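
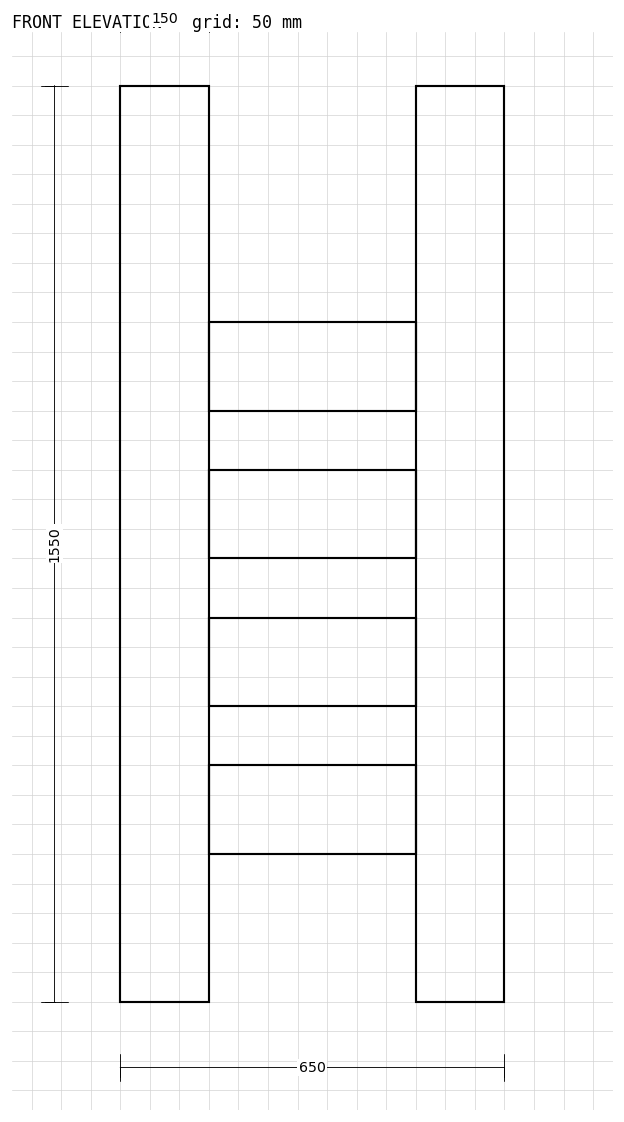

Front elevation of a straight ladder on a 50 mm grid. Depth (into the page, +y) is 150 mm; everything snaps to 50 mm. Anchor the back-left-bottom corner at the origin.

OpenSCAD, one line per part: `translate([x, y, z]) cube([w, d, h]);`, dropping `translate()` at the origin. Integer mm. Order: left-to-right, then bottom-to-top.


cube([150, 150, 1550]);
translate([150, 0, 250]) cube([350, 150, 150]);
translate([150, 0, 500]) cube([350, 150, 150]);
translate([150, 0, 750]) cube([350, 150, 150]);
translate([150, 0, 1000]) cube([350, 150, 150]);
translate([500, 0, 0]) cube([150, 150, 1550]);


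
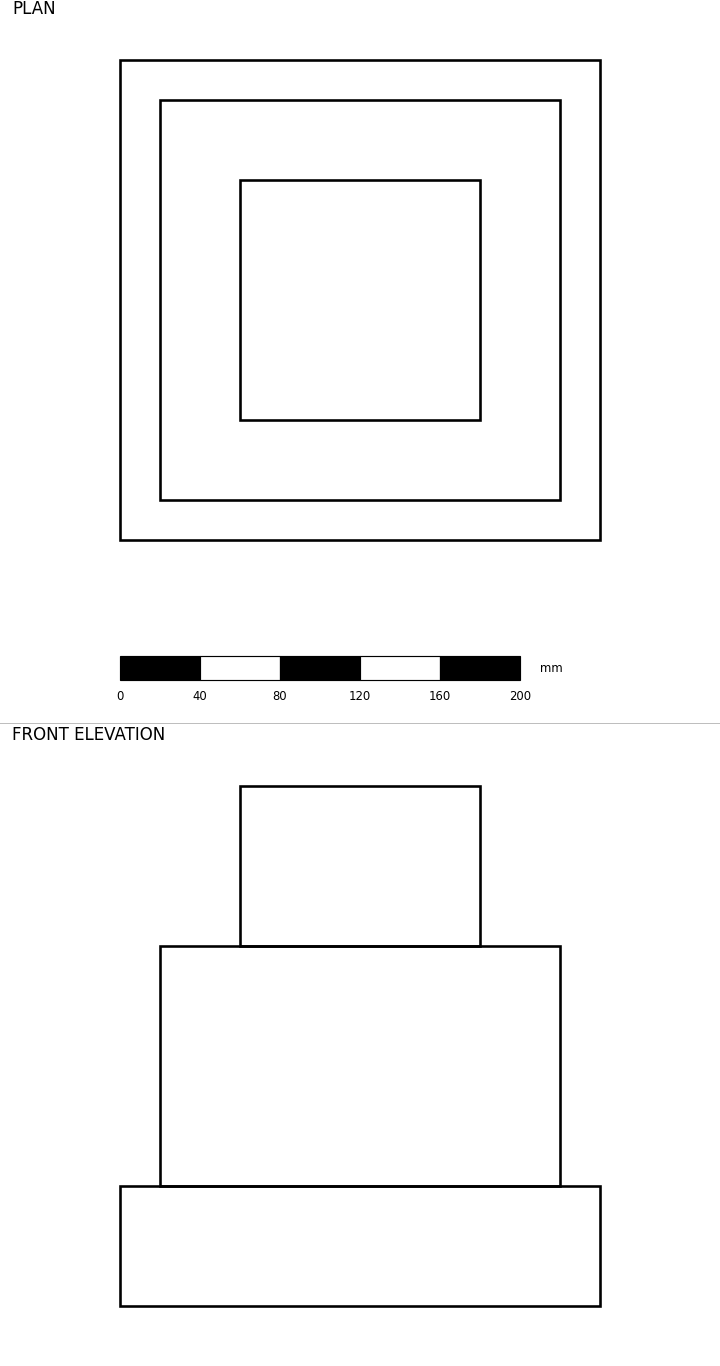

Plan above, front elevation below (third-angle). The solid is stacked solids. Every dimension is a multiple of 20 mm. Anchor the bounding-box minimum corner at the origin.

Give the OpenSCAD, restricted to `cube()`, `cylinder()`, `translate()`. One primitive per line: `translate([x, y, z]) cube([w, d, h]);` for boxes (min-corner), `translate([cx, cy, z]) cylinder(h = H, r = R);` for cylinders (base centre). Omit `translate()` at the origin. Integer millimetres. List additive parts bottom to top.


cube([240, 240, 60]);
translate([20, 20, 60]) cube([200, 200, 120]);
translate([60, 60, 180]) cube([120, 120, 80]);


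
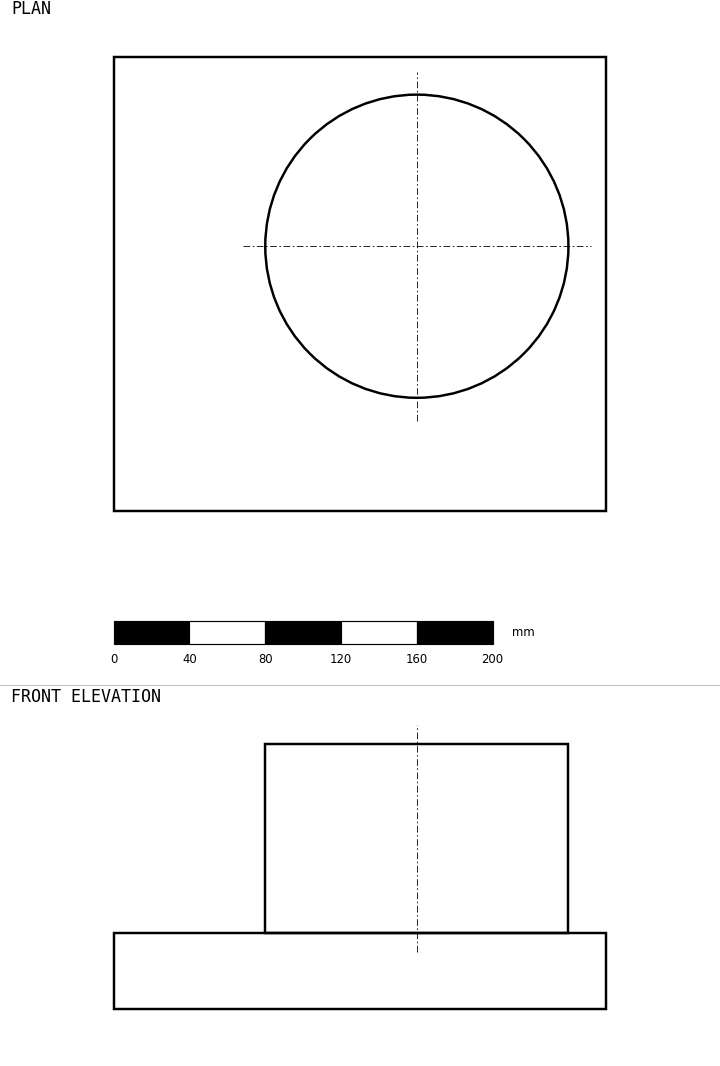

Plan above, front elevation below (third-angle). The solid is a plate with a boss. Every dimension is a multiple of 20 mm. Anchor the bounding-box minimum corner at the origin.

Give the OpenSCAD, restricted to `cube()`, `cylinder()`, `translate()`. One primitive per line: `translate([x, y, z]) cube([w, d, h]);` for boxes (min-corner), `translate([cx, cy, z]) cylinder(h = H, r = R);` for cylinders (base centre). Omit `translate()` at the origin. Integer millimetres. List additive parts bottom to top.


cube([260, 240, 40]);
translate([160, 140, 40]) cylinder(h = 100, r = 80);


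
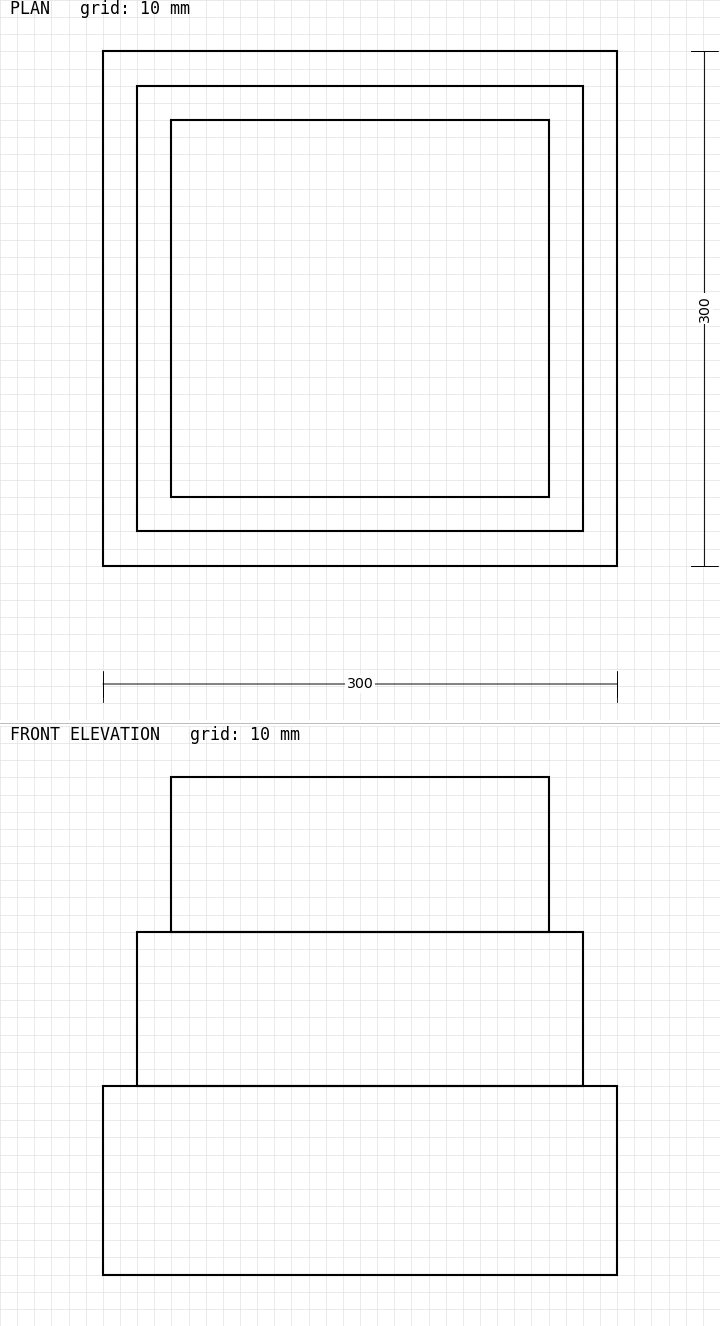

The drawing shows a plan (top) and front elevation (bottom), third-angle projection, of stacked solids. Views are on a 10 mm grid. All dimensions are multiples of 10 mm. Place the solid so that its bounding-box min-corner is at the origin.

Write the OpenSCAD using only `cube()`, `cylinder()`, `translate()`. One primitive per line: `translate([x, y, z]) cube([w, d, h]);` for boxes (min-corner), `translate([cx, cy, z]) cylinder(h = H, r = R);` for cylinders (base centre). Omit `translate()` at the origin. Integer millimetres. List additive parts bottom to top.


cube([300, 300, 110]);
translate([20, 20, 110]) cube([260, 260, 90]);
translate([40, 40, 200]) cube([220, 220, 90]);


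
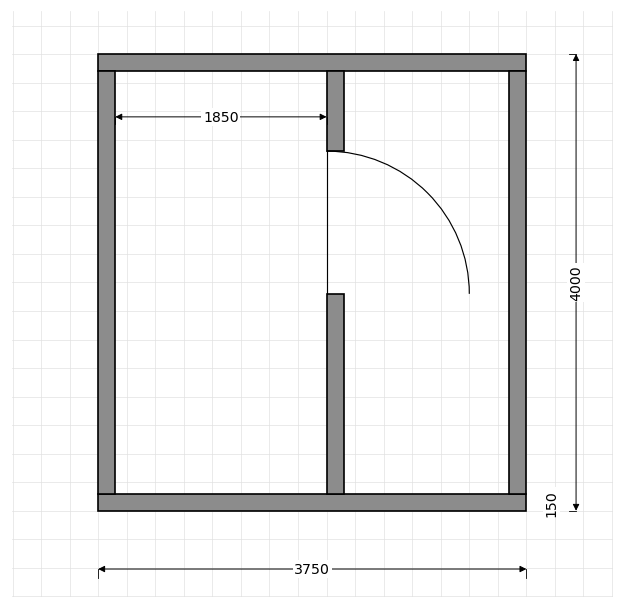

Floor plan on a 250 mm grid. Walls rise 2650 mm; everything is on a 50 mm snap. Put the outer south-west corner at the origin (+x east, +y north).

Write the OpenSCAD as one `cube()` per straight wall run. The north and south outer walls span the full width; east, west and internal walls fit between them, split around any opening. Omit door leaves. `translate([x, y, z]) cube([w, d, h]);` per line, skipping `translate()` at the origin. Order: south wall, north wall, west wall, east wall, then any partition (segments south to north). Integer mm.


cube([3750, 150, 2650]);
translate([0, 3850, 0]) cube([3750, 150, 2650]);
translate([0, 150, 0]) cube([150, 3700, 2650]);
translate([3600, 150, 0]) cube([150, 3700, 2650]);
translate([2000, 150, 0]) cube([150, 1750, 2650]);
translate([2000, 3150, 0]) cube([150, 700, 2650]);


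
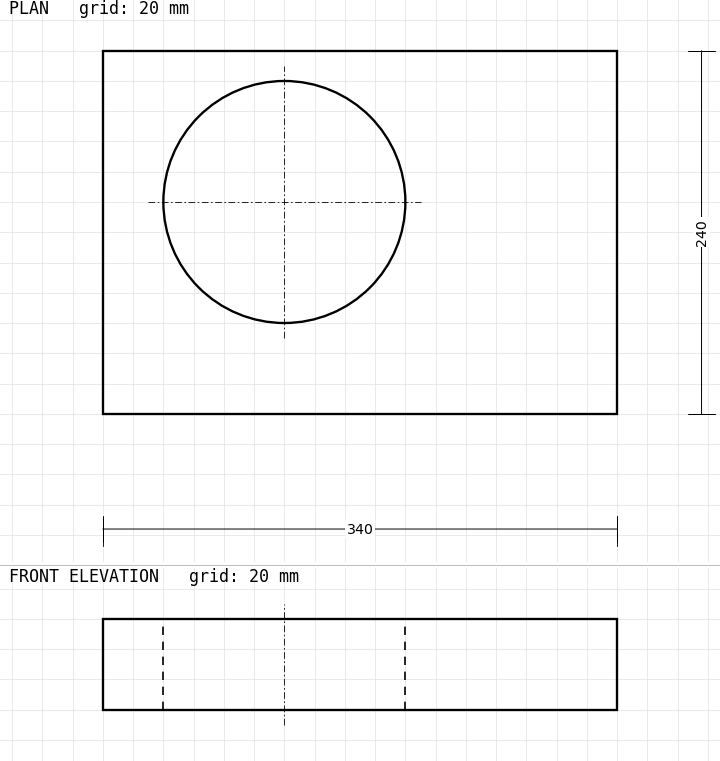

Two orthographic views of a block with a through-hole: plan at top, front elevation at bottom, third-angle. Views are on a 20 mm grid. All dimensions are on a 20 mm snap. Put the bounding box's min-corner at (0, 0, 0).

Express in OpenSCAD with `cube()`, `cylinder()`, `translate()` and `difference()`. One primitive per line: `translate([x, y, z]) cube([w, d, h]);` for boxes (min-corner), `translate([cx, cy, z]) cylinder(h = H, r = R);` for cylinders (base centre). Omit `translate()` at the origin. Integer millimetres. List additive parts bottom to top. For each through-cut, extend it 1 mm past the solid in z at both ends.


difference() {
  cube([340, 240, 60]);
  translate([120, 140, -1]) cylinder(h = 62, r = 80);
}


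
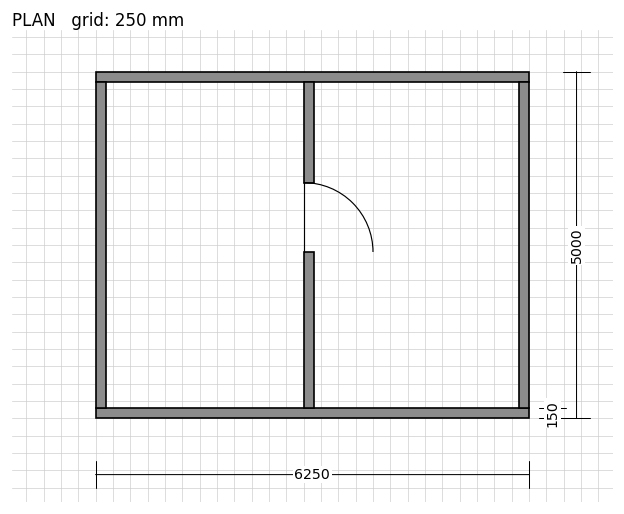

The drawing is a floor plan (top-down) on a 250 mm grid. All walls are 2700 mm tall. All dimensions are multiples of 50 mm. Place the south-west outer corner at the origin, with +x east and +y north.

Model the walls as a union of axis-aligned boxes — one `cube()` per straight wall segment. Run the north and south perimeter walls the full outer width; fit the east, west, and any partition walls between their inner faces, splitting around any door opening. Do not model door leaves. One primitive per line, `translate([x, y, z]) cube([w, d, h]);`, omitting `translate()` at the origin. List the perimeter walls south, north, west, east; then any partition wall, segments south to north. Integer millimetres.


cube([6250, 150, 2700]);
translate([0, 4850, 0]) cube([6250, 150, 2700]);
translate([0, 150, 0]) cube([150, 4700, 2700]);
translate([6100, 150, 0]) cube([150, 4700, 2700]);
translate([3000, 150, 0]) cube([150, 2250, 2700]);
translate([3000, 3400, 0]) cube([150, 1450, 2700]);


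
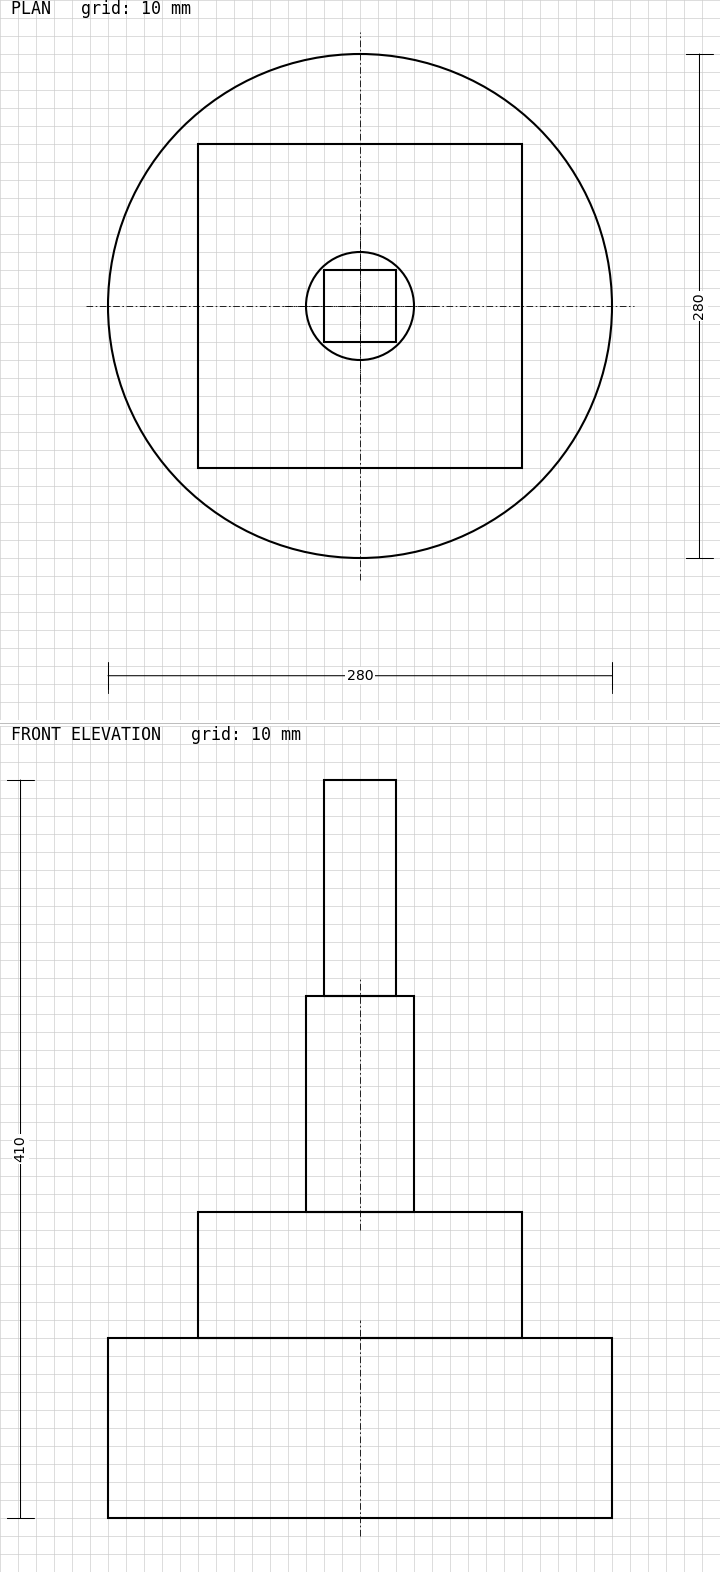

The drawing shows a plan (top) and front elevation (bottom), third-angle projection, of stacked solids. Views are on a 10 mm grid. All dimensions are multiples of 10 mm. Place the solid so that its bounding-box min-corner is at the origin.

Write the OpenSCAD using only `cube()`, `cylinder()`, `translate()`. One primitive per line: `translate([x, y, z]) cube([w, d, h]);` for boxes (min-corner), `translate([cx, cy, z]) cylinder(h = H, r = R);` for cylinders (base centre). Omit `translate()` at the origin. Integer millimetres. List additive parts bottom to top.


translate([140, 140, 0]) cylinder(h = 100, r = 140);
translate([50, 50, 100]) cube([180, 180, 70]);
translate([140, 140, 170]) cylinder(h = 120, r = 30);
translate([120, 120, 290]) cube([40, 40, 120]);


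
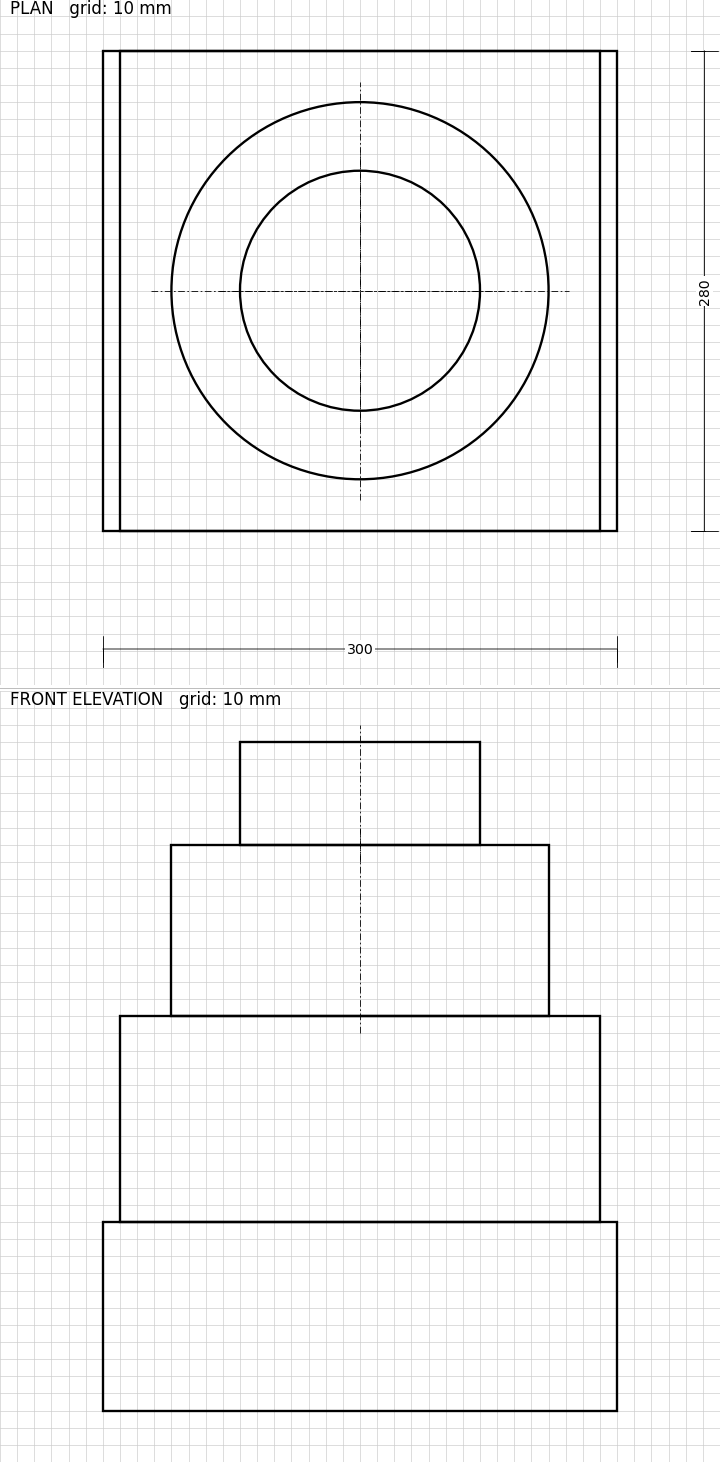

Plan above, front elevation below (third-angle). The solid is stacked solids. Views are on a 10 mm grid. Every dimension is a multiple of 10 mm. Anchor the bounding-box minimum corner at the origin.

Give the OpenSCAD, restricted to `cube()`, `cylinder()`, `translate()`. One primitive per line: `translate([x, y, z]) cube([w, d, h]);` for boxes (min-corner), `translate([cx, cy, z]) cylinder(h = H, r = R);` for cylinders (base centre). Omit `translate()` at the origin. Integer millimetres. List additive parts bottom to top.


cube([300, 280, 110]);
translate([10, 0, 110]) cube([280, 280, 120]);
translate([150, 140, 230]) cylinder(h = 100, r = 110);
translate([150, 140, 330]) cylinder(h = 60, r = 70);


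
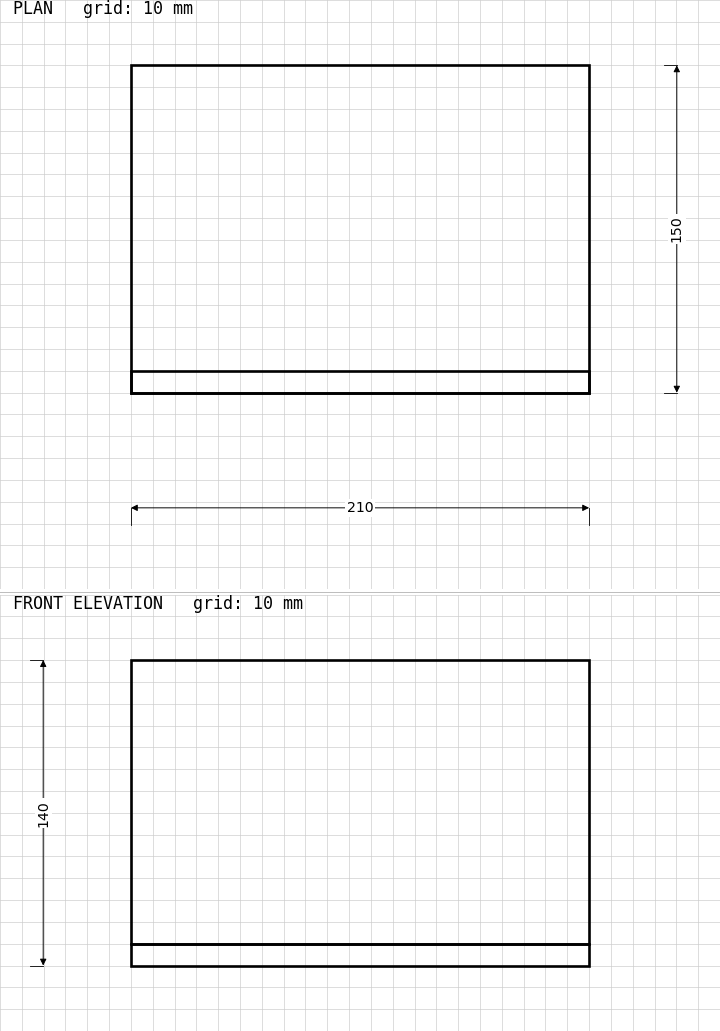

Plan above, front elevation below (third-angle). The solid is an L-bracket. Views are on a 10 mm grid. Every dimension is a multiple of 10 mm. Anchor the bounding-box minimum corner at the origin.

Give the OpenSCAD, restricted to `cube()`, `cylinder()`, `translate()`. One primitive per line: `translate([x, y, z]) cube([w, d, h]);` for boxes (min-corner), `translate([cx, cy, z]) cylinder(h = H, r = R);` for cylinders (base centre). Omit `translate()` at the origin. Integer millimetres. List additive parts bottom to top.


cube([210, 150, 10]);
translate([0, 0, 10]) cube([210, 10, 130]);


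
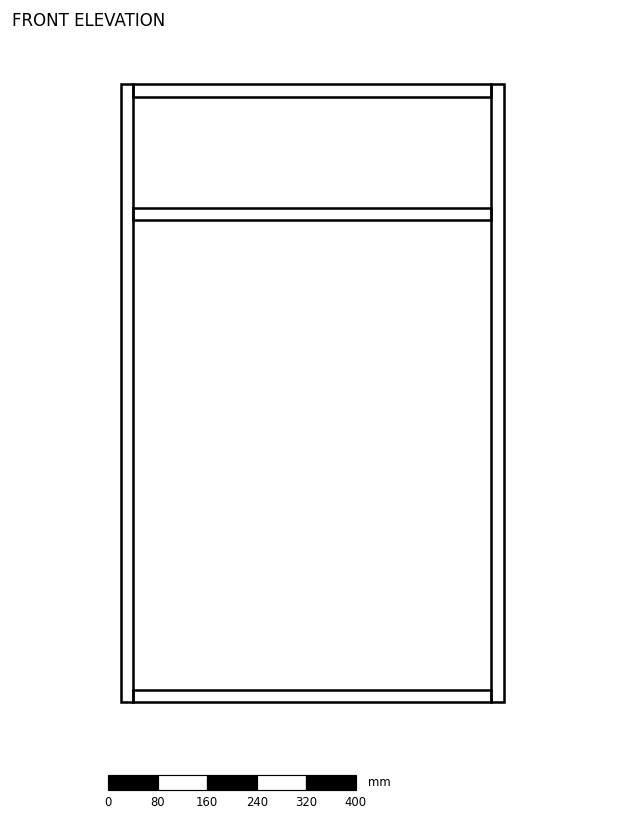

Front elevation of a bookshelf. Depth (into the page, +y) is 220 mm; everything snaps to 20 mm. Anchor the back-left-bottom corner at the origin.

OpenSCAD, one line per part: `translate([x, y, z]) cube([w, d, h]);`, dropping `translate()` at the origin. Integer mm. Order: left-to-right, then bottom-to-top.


cube([20, 220, 1000]);
translate([20, 0, 0]) cube([580, 220, 20]);
translate([20, 0, 780]) cube([580, 220, 20]);
translate([20, 0, 980]) cube([580, 220, 20]);
translate([600, 0, 0]) cube([20, 220, 1000]);


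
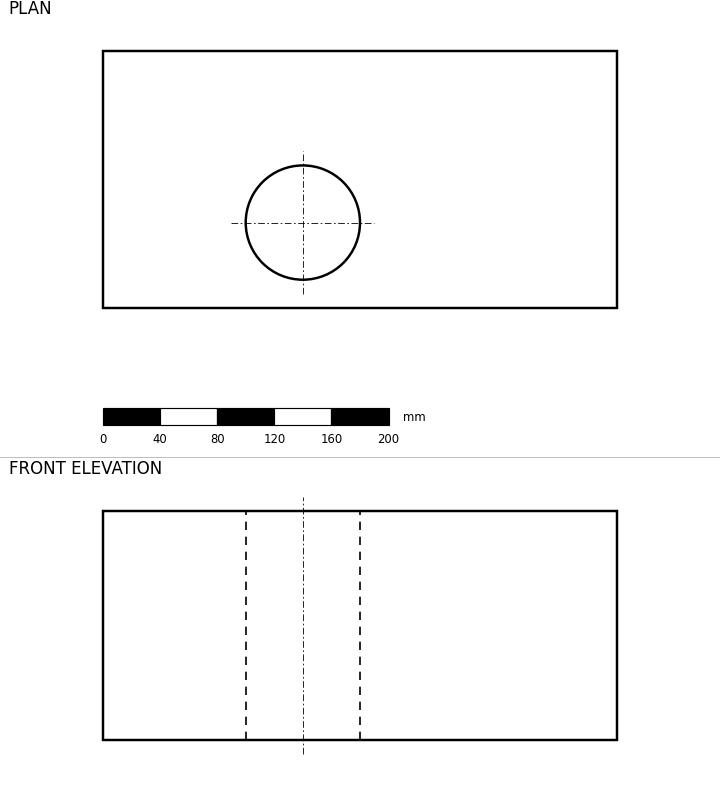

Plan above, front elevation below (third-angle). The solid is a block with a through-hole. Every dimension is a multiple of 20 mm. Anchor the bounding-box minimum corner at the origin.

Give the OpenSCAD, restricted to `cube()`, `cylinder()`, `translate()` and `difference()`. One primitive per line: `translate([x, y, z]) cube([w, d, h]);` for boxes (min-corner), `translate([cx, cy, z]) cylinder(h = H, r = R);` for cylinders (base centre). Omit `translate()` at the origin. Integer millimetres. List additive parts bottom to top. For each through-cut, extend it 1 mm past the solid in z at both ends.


difference() {
  cube([360, 180, 160]);
  translate([140, 60, -1]) cylinder(h = 162, r = 40);
}


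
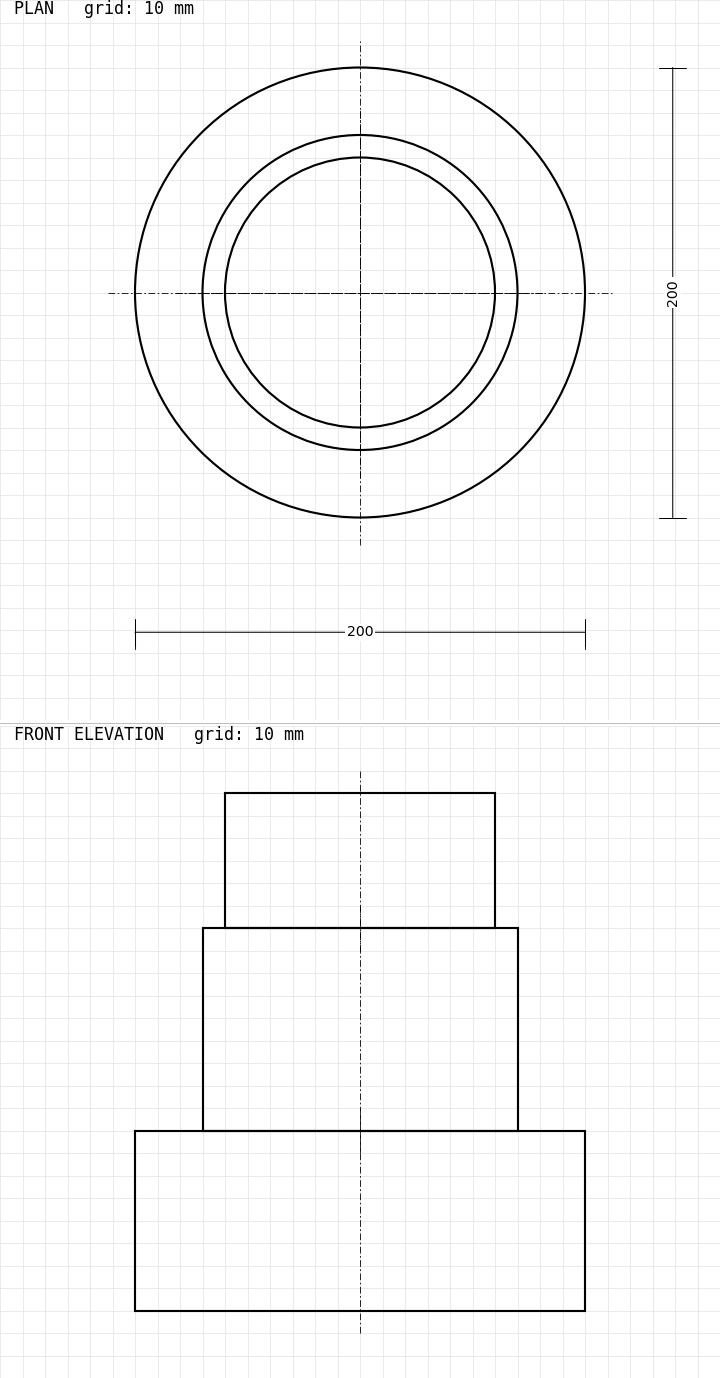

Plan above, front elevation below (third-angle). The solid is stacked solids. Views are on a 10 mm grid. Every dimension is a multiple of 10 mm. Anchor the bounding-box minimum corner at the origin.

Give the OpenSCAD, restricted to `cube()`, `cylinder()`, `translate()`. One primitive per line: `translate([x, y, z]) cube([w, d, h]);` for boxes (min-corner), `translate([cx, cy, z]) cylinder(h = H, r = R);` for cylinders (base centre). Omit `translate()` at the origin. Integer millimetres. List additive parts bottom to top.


translate([100, 100, 0]) cylinder(h = 80, r = 100);
translate([100, 100, 80]) cylinder(h = 90, r = 70);
translate([100, 100, 170]) cylinder(h = 60, r = 60);


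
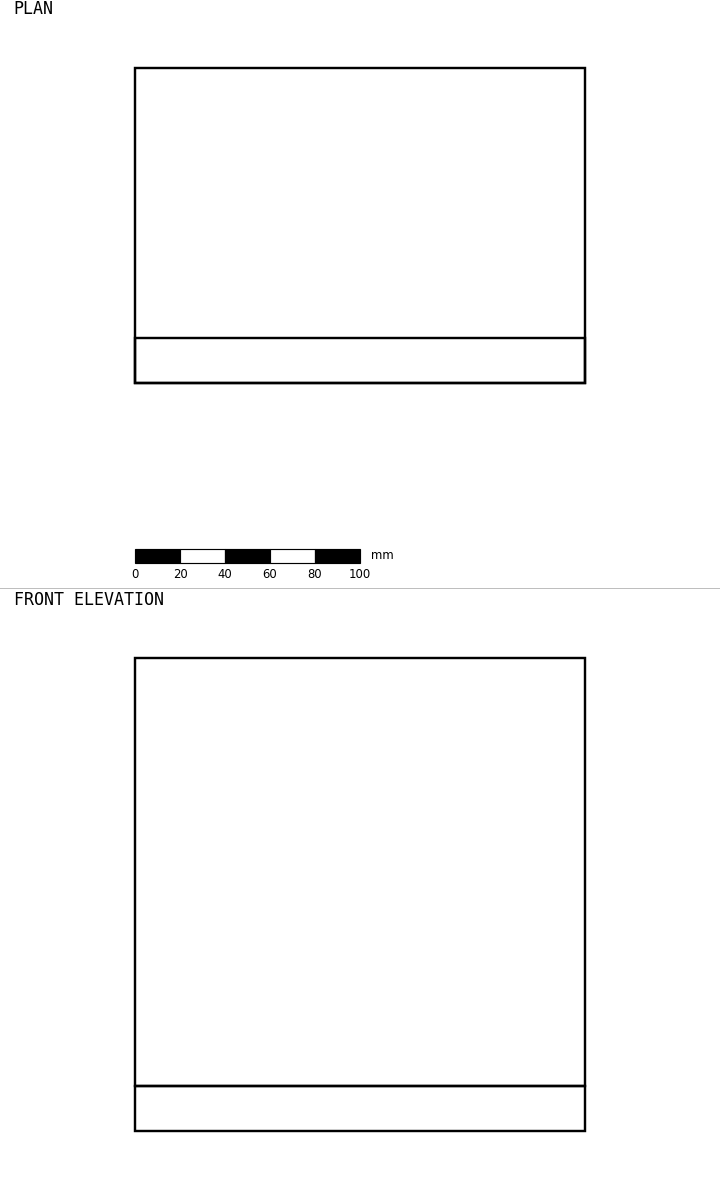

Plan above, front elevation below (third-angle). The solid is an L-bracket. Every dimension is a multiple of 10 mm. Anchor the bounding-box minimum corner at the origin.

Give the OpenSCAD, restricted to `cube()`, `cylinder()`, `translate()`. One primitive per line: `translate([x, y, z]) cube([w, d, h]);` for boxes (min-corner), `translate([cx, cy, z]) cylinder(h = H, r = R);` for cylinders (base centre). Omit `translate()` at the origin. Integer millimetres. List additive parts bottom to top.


cube([200, 140, 20]);
translate([0, 0, 20]) cube([200, 20, 190]);


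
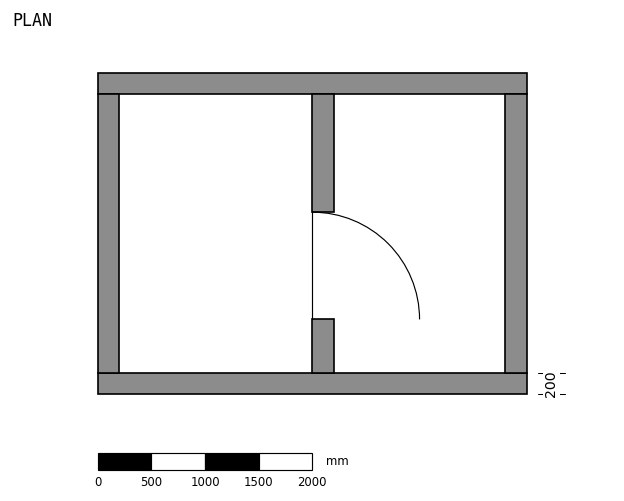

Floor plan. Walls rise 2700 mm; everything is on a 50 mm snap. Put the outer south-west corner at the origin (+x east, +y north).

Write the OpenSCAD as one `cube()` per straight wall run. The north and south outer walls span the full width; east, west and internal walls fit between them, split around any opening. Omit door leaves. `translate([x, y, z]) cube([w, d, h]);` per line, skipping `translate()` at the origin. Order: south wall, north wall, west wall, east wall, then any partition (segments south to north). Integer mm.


cube([4000, 200, 2700]);
translate([0, 2800, 0]) cube([4000, 200, 2700]);
translate([0, 200, 0]) cube([200, 2600, 2700]);
translate([3800, 200, 0]) cube([200, 2600, 2700]);
translate([2000, 200, 0]) cube([200, 500, 2700]);
translate([2000, 1700, 0]) cube([200, 1100, 2700]);


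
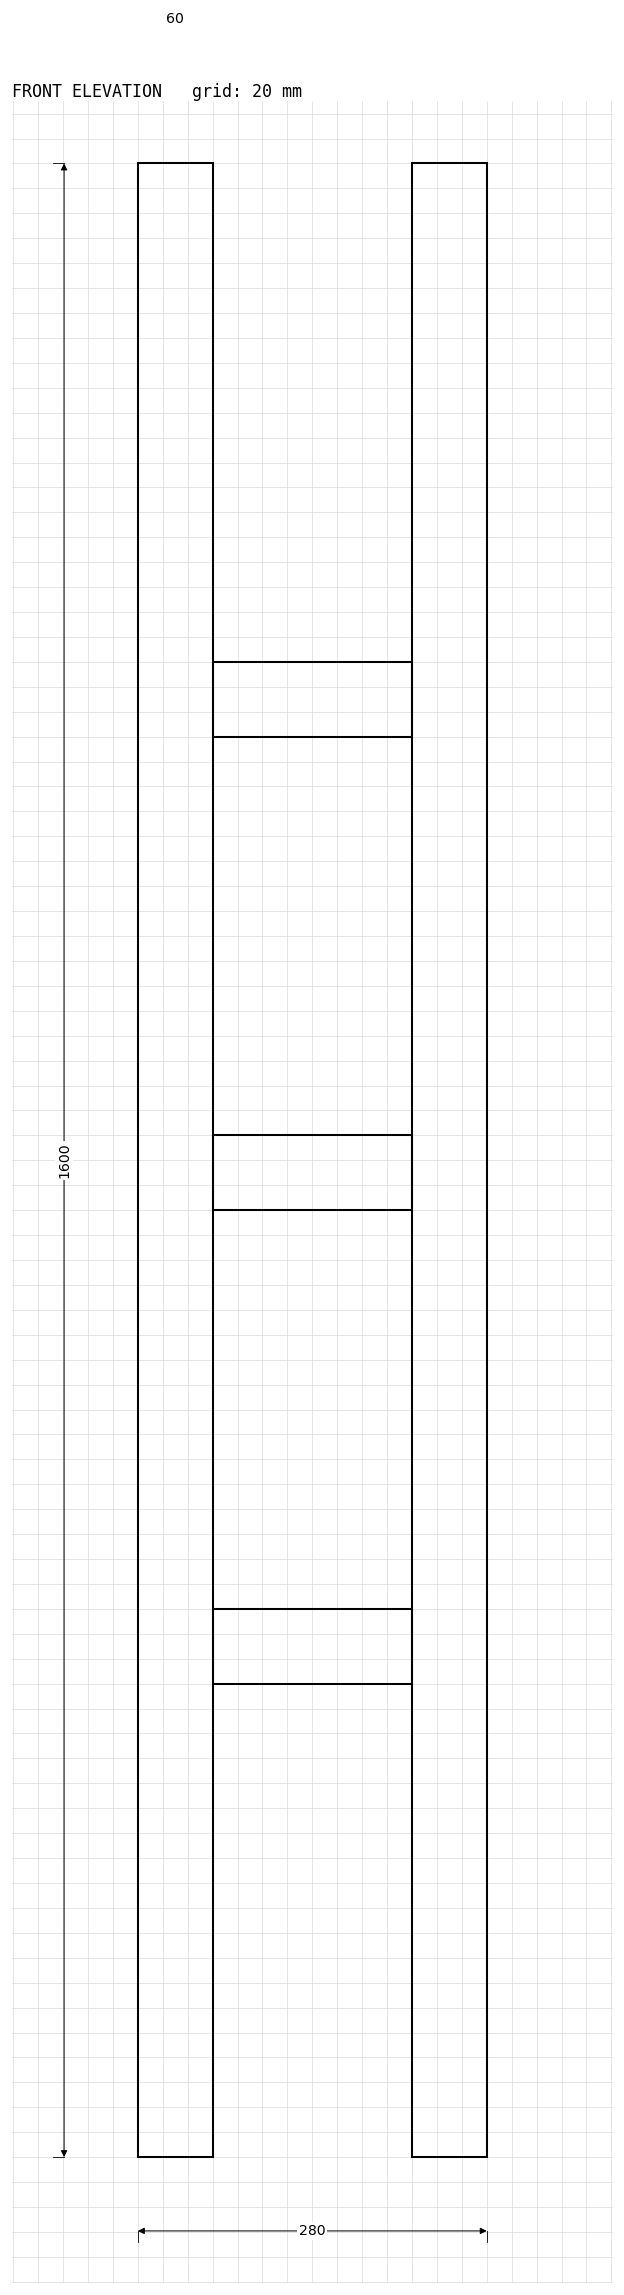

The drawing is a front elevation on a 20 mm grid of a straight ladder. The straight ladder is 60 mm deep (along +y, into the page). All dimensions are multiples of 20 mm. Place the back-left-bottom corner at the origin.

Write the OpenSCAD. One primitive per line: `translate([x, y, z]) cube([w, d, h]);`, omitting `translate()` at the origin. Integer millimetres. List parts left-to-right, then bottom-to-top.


cube([60, 60, 1600]);
translate([60, 0, 380]) cube([160, 60, 60]);
translate([60, 0, 760]) cube([160, 60, 60]);
translate([60, 0, 1140]) cube([160, 60, 60]);
translate([220, 0, 0]) cube([60, 60, 1600]);


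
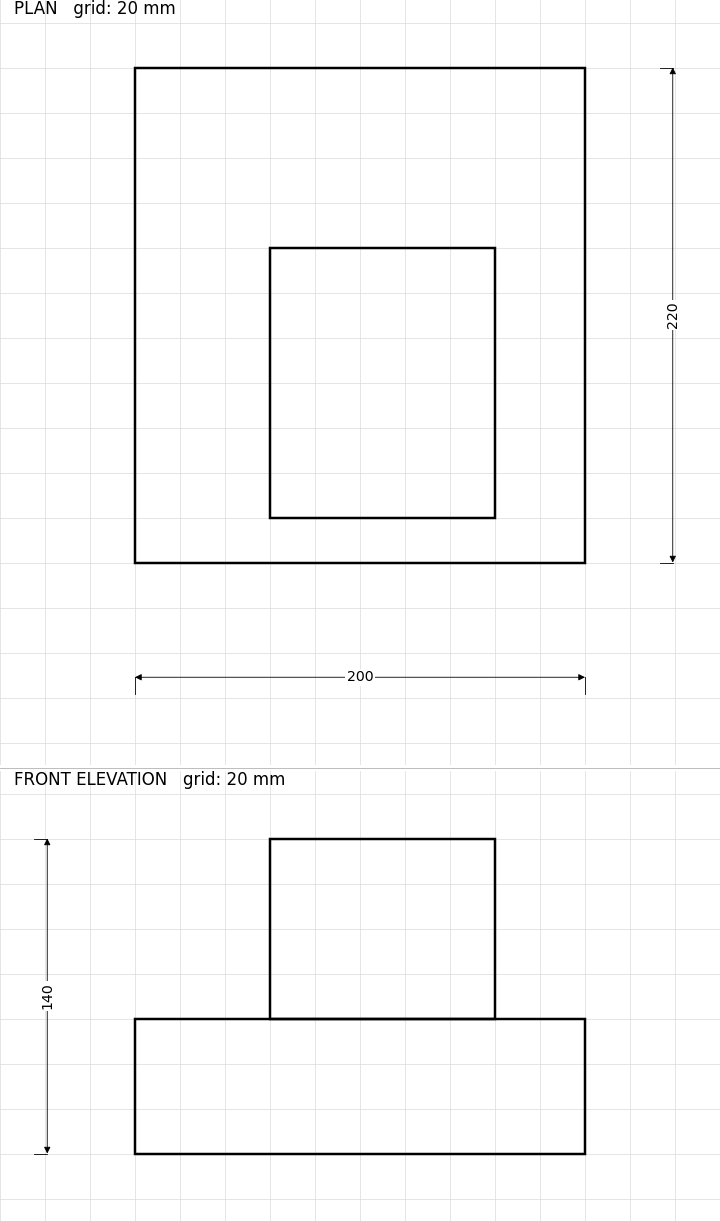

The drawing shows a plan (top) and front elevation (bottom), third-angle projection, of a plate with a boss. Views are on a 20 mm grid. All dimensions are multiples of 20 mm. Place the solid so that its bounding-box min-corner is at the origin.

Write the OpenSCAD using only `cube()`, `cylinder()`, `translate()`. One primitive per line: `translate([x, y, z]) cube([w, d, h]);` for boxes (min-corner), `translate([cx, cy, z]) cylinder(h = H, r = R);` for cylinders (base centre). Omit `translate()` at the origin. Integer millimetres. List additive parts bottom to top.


cube([200, 220, 60]);
translate([60, 20, 60]) cube([100, 120, 80]);


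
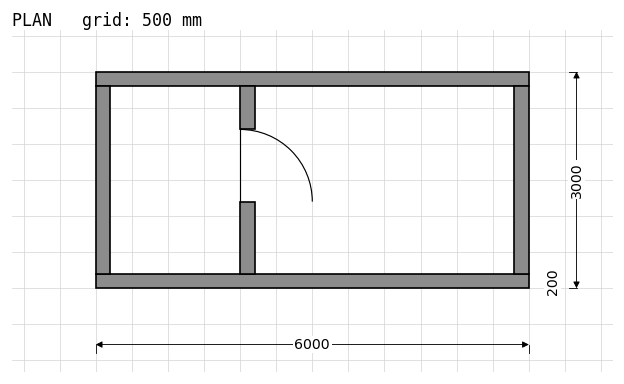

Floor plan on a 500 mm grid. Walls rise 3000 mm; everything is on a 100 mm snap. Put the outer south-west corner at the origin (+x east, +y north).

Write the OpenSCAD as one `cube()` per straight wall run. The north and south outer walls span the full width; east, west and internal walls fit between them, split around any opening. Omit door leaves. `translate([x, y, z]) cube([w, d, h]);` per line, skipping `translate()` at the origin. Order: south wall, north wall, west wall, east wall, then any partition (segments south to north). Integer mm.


cube([6000, 200, 3000]);
translate([0, 2800, 0]) cube([6000, 200, 3000]);
translate([0, 200, 0]) cube([200, 2600, 3000]);
translate([5800, 200, 0]) cube([200, 2600, 3000]);
translate([2000, 200, 0]) cube([200, 1000, 3000]);
translate([2000, 2200, 0]) cube([200, 600, 3000]);


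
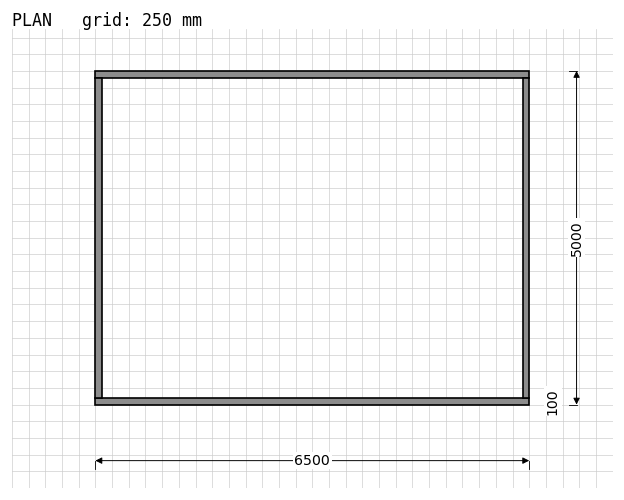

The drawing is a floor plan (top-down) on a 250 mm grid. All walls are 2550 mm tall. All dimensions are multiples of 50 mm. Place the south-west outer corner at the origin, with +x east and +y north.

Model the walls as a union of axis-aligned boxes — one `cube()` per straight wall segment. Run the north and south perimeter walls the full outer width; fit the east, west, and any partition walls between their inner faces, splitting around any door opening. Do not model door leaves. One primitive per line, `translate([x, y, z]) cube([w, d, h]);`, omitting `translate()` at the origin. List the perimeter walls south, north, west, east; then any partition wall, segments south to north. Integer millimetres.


cube([6500, 100, 2550]);
translate([0, 4900, 0]) cube([6500, 100, 2550]);
translate([0, 100, 0]) cube([100, 4800, 2550]);
translate([6400, 100, 0]) cube([100, 4800, 2550]);


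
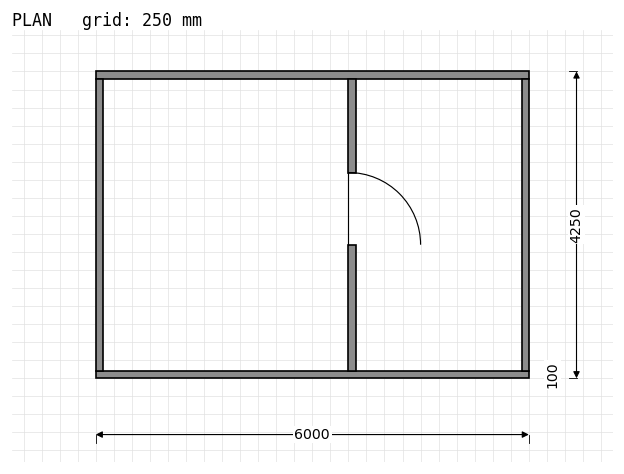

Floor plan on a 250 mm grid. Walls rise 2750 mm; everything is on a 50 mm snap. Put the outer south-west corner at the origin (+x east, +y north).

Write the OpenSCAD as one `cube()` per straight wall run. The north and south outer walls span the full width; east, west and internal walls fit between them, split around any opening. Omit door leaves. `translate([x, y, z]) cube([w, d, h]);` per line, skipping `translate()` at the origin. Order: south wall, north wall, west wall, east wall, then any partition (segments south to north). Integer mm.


cube([6000, 100, 2750]);
translate([0, 4150, 0]) cube([6000, 100, 2750]);
translate([0, 100, 0]) cube([100, 4050, 2750]);
translate([5900, 100, 0]) cube([100, 4050, 2750]);
translate([3500, 100, 0]) cube([100, 1750, 2750]);
translate([3500, 2850, 0]) cube([100, 1300, 2750]);


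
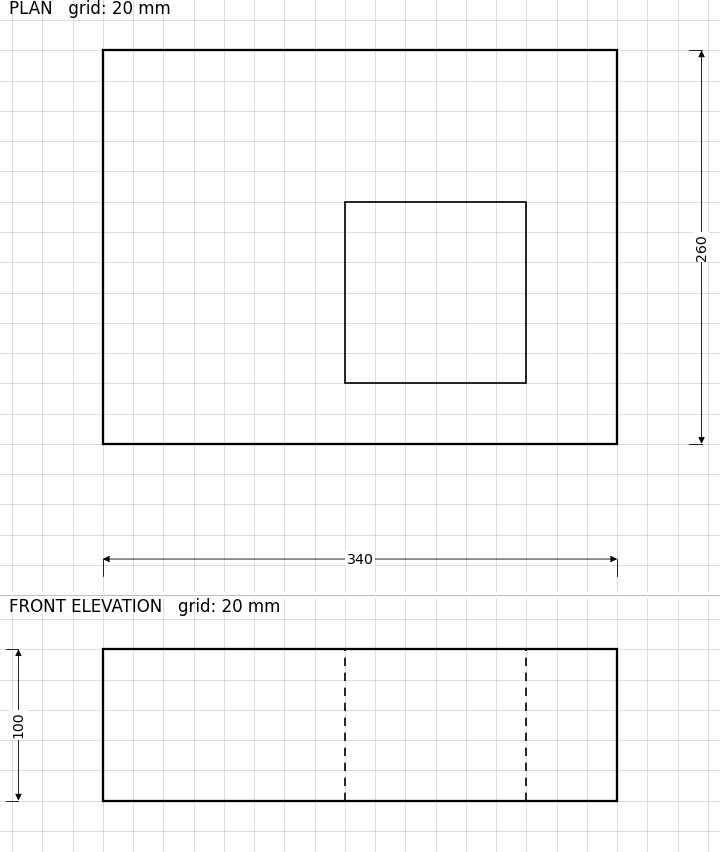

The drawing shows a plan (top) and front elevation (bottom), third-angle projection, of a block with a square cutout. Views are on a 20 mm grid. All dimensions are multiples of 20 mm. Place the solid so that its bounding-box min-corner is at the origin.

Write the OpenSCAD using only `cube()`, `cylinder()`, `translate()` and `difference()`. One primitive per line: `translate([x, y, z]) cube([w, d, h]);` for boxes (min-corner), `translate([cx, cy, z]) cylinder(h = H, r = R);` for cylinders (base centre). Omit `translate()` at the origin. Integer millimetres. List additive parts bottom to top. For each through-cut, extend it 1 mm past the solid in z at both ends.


difference() {
  cube([340, 260, 100]);
  translate([160, 40, -1]) cube([120, 120, 102]);
}


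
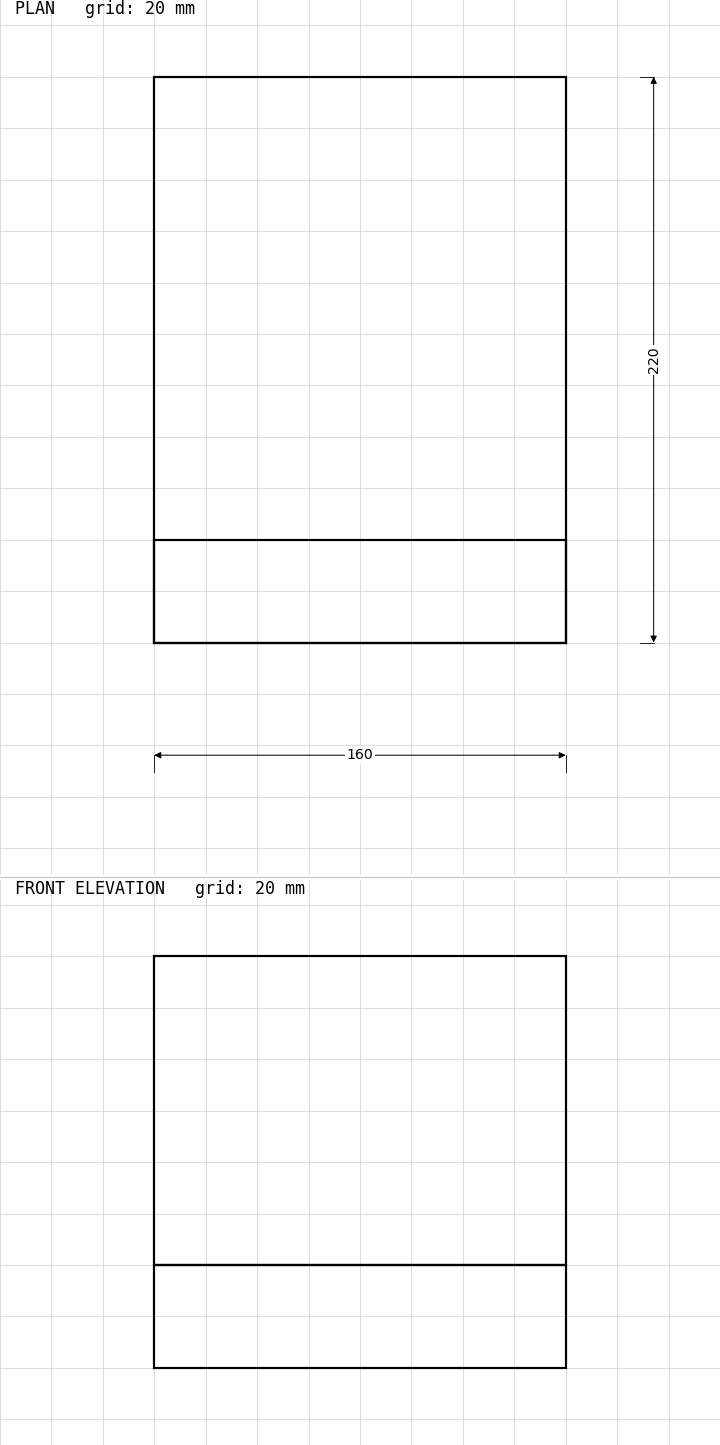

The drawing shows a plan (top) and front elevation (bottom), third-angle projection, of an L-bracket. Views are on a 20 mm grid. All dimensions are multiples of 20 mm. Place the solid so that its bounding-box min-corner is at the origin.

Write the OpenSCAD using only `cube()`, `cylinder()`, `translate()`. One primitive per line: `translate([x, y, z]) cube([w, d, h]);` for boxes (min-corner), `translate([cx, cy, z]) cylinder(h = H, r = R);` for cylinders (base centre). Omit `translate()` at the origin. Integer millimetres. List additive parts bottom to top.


cube([160, 220, 40]);
translate([0, 0, 40]) cube([160, 40, 120]);


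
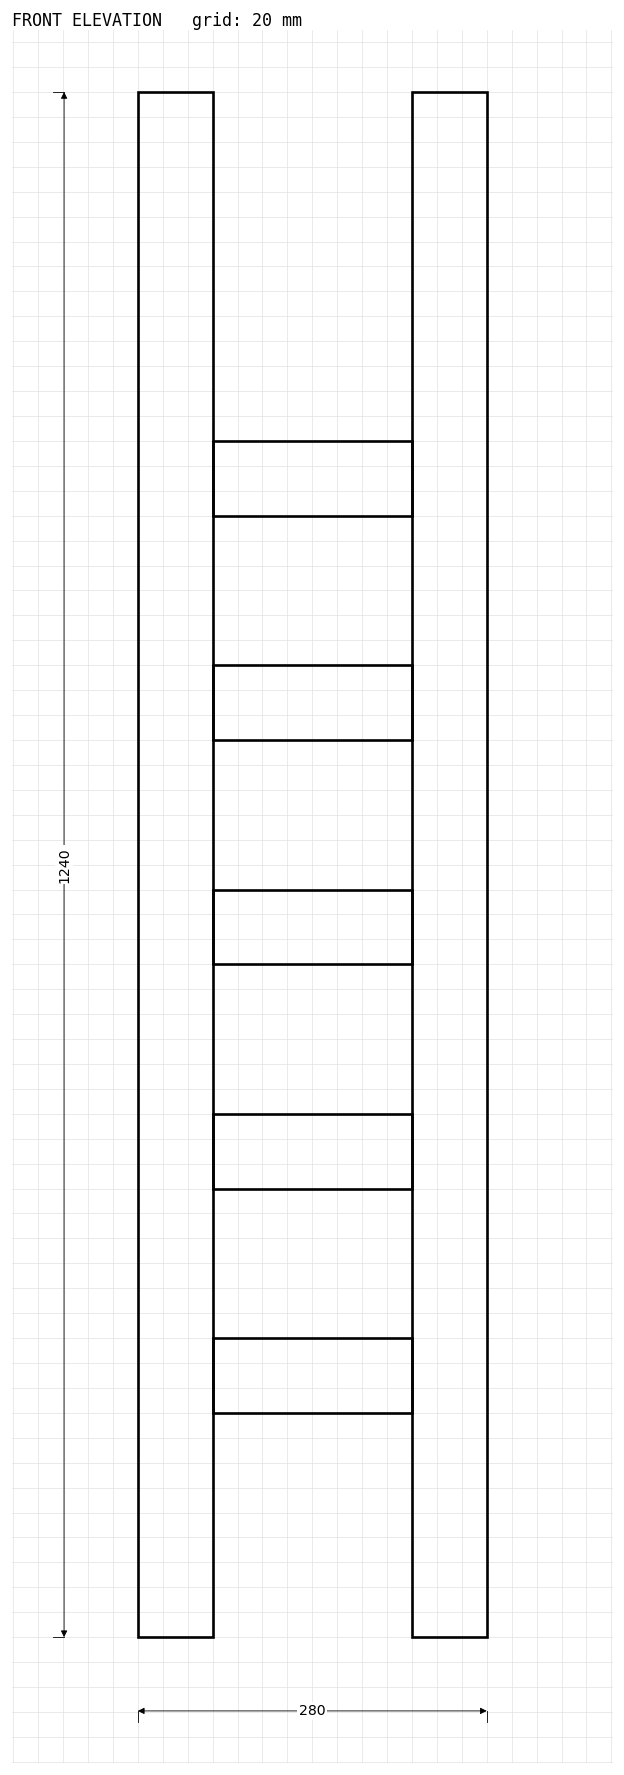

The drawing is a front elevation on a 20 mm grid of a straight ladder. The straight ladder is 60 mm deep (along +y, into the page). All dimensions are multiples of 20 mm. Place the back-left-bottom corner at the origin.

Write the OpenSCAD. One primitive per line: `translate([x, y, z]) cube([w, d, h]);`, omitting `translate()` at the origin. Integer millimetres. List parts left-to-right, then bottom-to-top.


cube([60, 60, 1240]);
translate([60, 0, 180]) cube([160, 60, 60]);
translate([60, 0, 360]) cube([160, 60, 60]);
translate([60, 0, 540]) cube([160, 60, 60]);
translate([60, 0, 720]) cube([160, 60, 60]);
translate([60, 0, 900]) cube([160, 60, 60]);
translate([220, 0, 0]) cube([60, 60, 1240]);


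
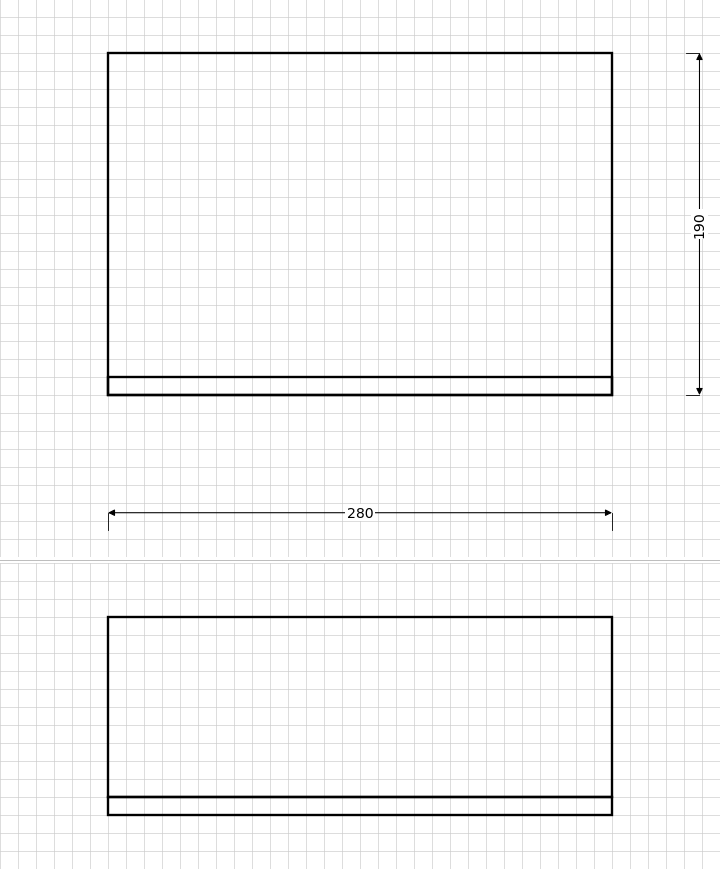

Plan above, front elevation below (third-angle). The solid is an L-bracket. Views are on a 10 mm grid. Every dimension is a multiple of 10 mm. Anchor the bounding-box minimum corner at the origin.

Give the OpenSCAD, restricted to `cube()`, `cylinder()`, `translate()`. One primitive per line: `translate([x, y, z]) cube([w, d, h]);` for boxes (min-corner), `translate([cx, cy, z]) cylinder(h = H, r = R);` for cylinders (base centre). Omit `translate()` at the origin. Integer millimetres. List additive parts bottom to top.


cube([280, 190, 10]);
translate([0, 0, 10]) cube([280, 10, 100]);


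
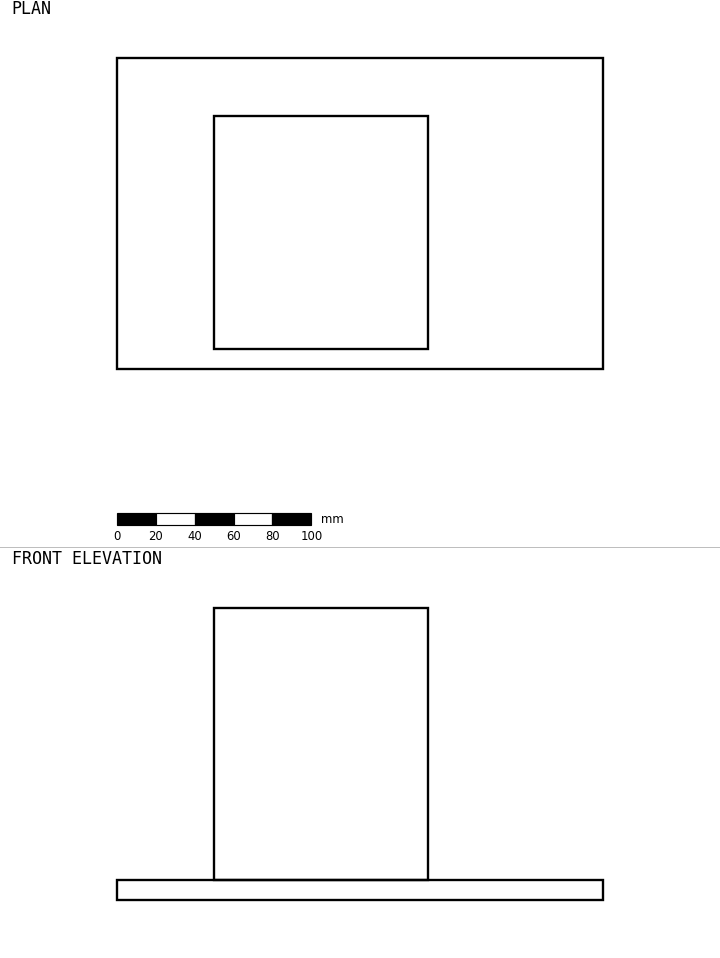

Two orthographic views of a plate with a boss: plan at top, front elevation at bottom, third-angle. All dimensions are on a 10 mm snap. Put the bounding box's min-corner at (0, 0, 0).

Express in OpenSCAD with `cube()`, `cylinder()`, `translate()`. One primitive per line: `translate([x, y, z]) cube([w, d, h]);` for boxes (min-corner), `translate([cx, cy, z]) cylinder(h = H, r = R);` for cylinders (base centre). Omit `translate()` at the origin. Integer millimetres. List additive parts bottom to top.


cube([250, 160, 10]);
translate([50, 10, 10]) cube([110, 120, 140]);


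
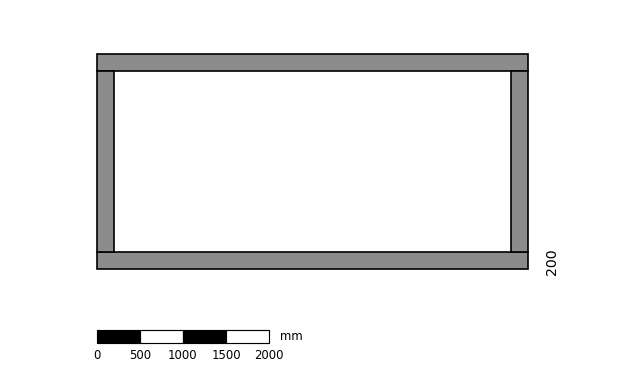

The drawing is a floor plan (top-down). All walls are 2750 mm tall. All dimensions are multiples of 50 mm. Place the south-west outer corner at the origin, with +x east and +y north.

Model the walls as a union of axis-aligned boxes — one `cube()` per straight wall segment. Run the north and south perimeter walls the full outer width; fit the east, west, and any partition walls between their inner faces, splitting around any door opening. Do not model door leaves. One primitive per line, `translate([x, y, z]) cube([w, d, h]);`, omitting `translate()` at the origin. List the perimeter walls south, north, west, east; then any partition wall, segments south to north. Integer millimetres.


cube([5000, 200, 2750]);
translate([0, 2300, 0]) cube([5000, 200, 2750]);
translate([0, 200, 0]) cube([200, 2100, 2750]);
translate([4800, 200, 0]) cube([200, 2100, 2750]);


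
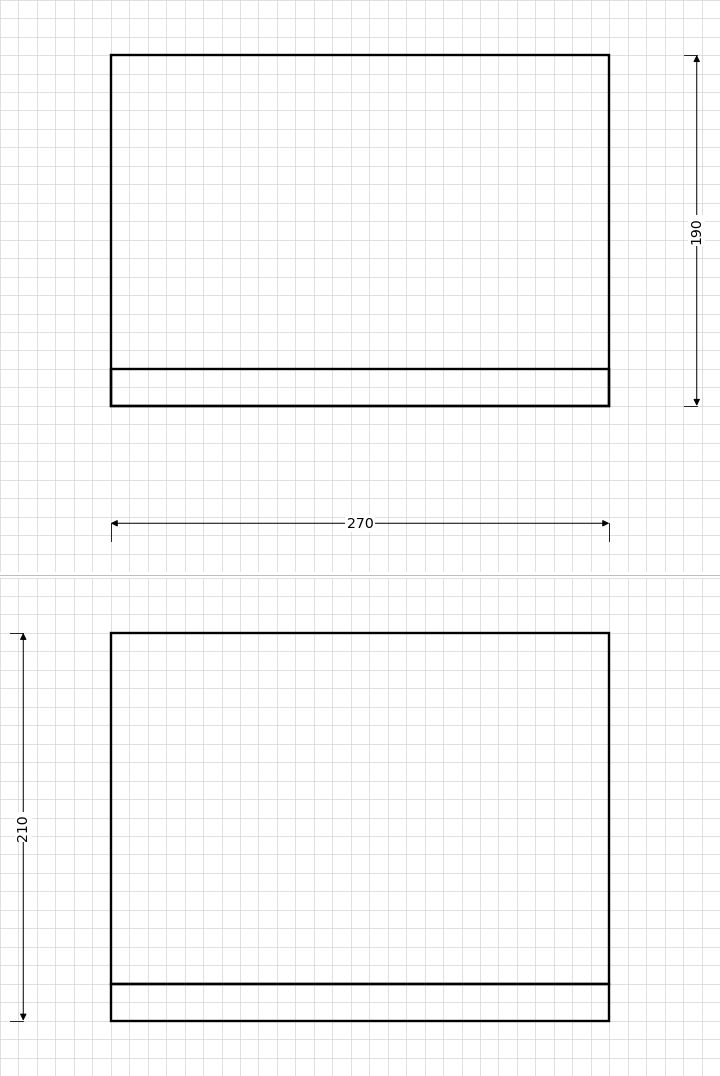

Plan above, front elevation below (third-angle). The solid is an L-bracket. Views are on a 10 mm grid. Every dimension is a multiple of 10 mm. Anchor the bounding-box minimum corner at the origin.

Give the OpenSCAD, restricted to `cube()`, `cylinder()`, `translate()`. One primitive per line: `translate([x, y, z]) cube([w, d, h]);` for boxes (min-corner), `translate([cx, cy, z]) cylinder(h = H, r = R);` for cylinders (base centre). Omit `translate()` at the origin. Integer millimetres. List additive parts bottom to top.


cube([270, 190, 20]);
translate([0, 0, 20]) cube([270, 20, 190]);


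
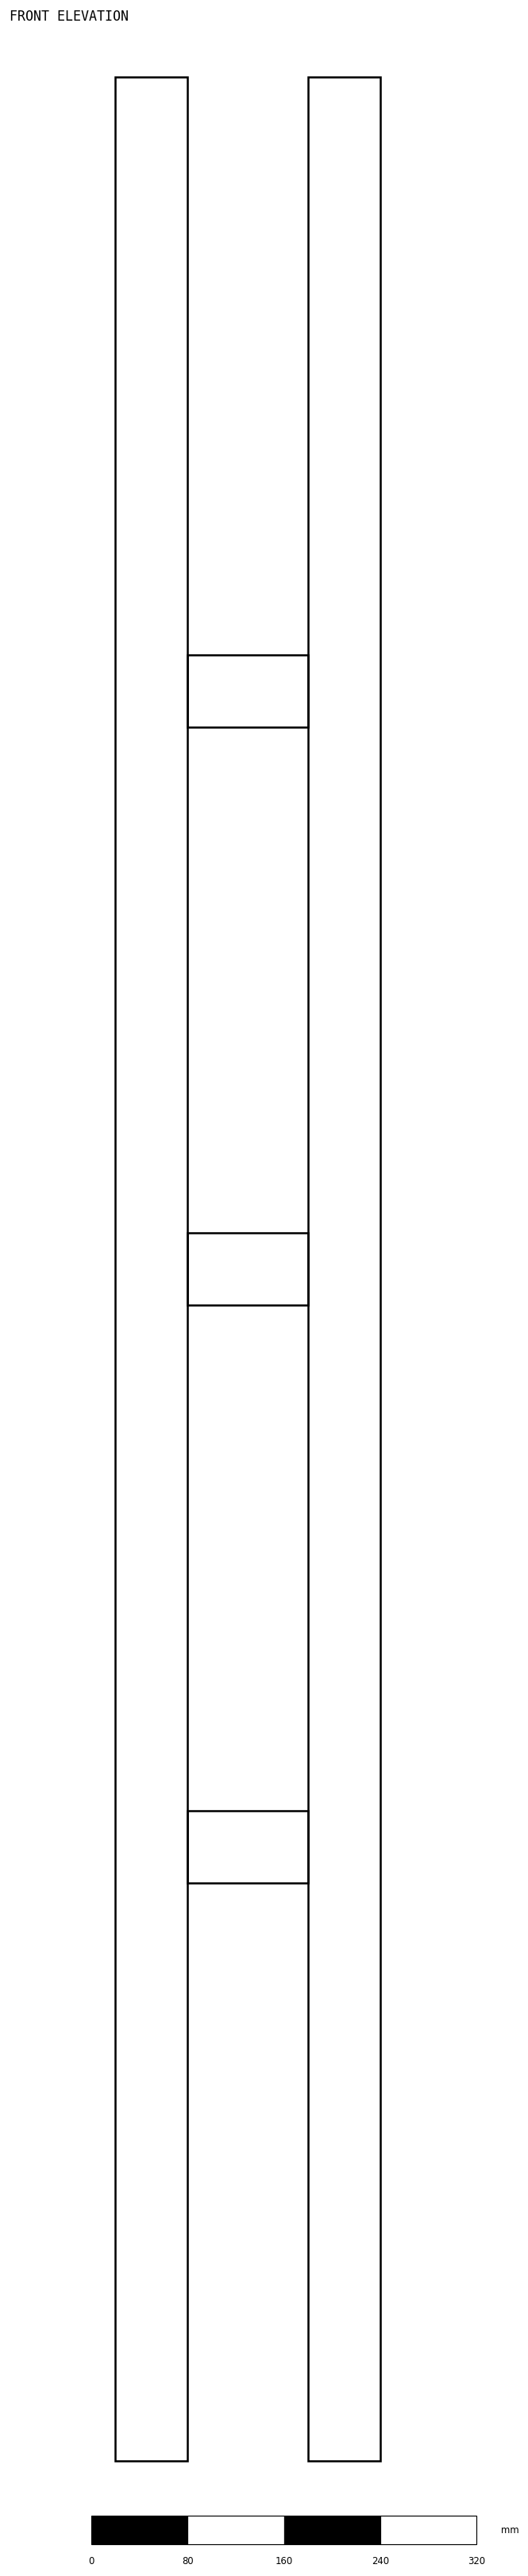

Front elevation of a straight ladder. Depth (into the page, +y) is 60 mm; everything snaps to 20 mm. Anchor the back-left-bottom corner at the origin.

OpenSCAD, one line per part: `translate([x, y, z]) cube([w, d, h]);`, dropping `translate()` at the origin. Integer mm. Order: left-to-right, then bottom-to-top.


cube([60, 60, 1980]);
translate([60, 0, 480]) cube([100, 60, 60]);
translate([60, 0, 960]) cube([100, 60, 60]);
translate([60, 0, 1440]) cube([100, 60, 60]);
translate([160, 0, 0]) cube([60, 60, 1980]);


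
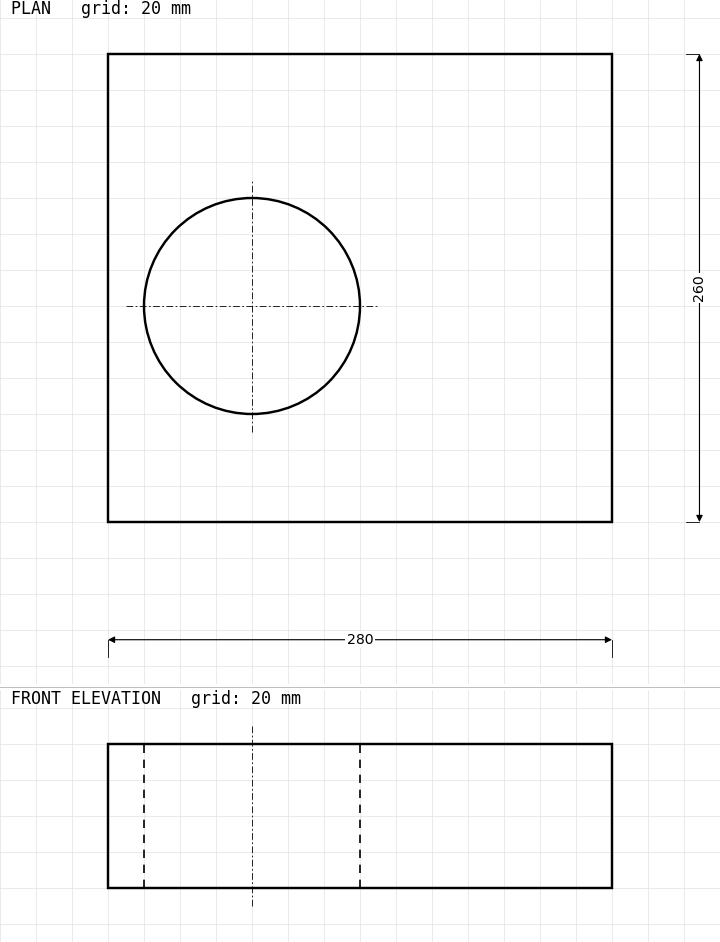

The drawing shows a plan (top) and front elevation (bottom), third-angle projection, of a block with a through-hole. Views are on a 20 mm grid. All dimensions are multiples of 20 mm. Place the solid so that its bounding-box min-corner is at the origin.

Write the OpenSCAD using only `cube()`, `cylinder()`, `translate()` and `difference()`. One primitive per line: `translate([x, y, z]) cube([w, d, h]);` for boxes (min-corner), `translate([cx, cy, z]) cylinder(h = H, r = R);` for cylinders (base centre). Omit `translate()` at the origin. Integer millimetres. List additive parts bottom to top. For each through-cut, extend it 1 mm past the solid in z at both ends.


difference() {
  cube([280, 260, 80]);
  translate([80, 120, -1]) cylinder(h = 82, r = 60);
}


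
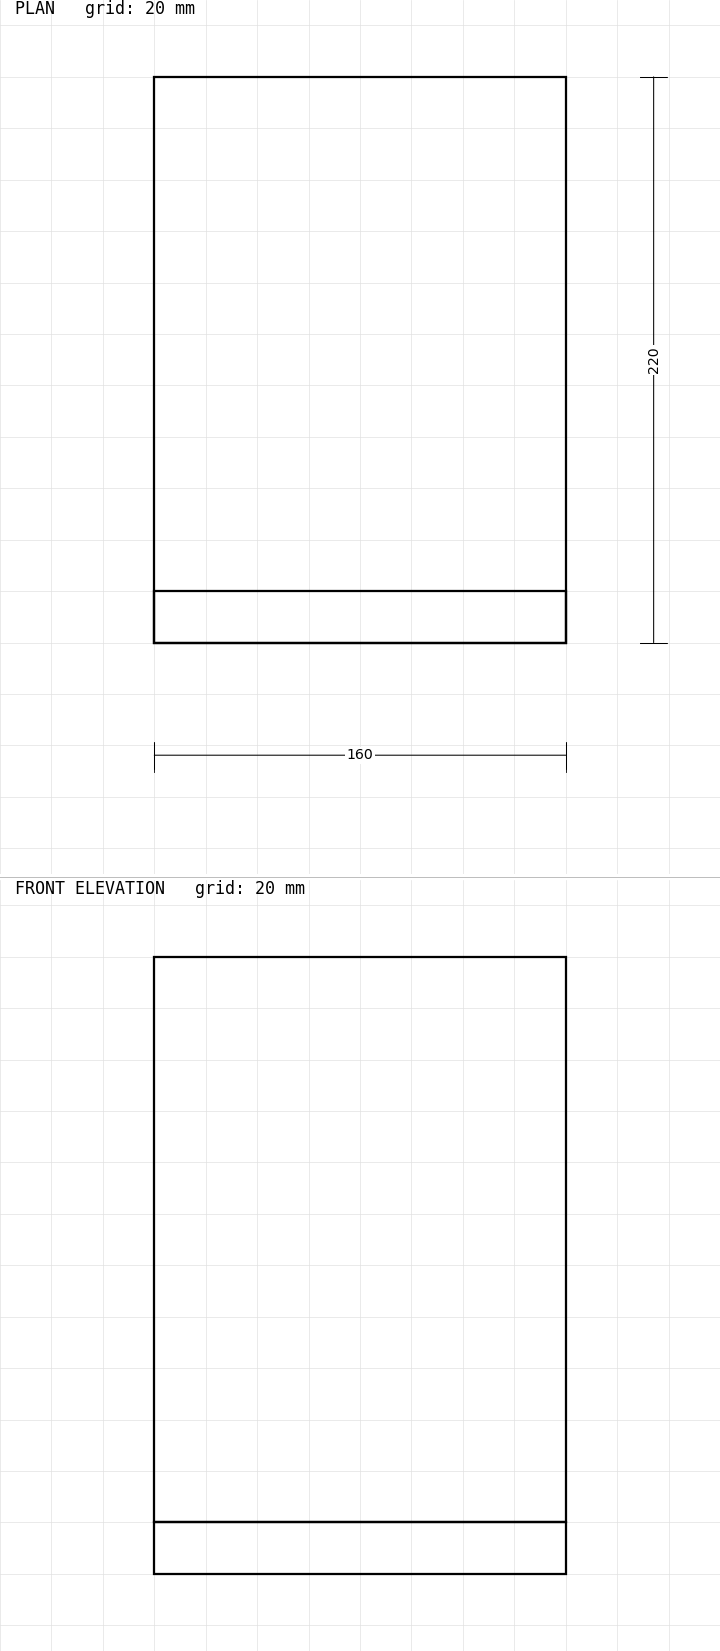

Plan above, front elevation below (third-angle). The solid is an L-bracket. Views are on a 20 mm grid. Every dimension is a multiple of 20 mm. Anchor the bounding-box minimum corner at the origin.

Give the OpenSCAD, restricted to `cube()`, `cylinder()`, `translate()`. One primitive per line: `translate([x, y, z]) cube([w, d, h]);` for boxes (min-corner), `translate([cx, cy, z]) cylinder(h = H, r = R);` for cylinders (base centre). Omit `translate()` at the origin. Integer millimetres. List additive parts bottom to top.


cube([160, 220, 20]);
translate([0, 0, 20]) cube([160, 20, 220]);


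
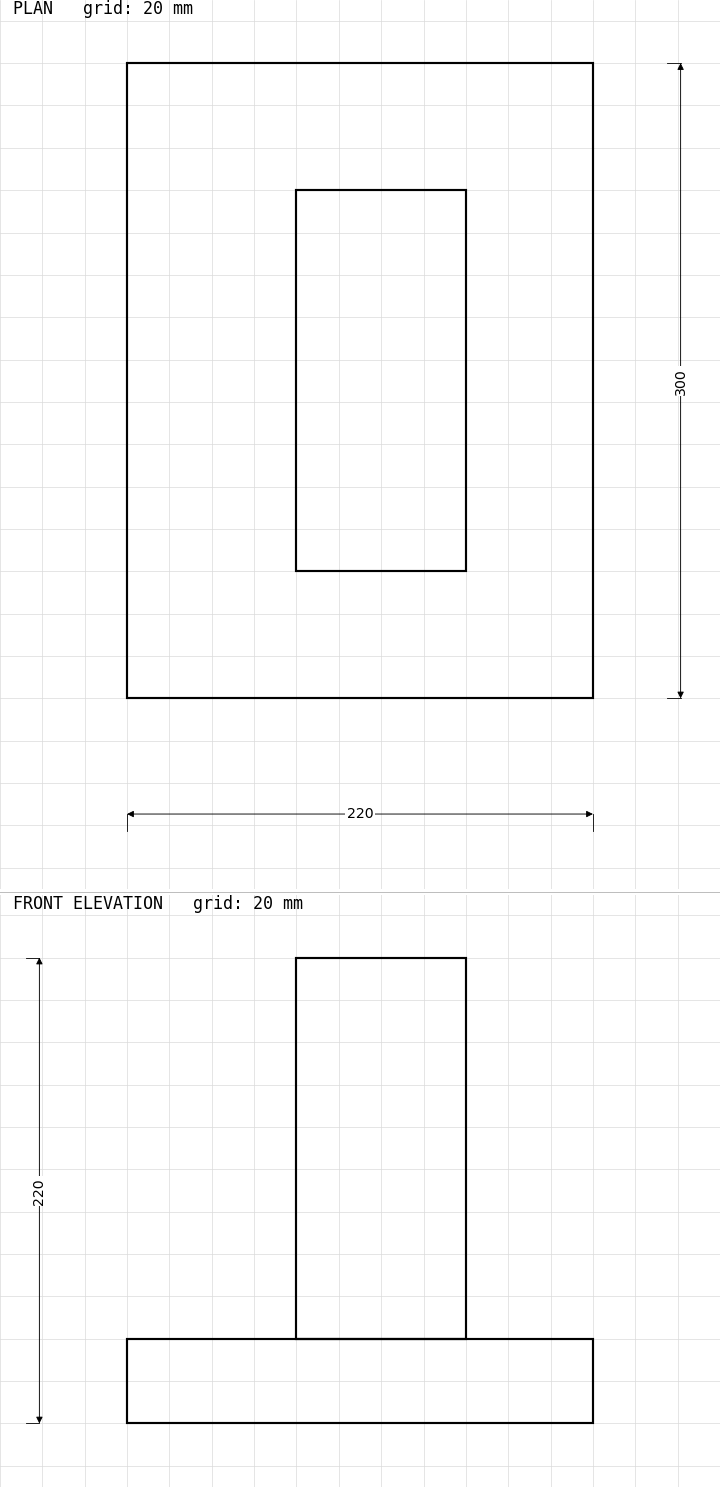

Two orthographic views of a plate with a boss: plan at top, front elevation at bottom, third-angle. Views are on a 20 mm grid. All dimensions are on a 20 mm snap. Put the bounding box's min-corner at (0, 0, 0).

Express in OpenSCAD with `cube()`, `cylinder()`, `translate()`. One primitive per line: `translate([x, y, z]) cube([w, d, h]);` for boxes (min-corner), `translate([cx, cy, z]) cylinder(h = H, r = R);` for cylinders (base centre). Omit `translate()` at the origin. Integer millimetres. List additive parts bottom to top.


cube([220, 300, 40]);
translate([80, 60, 40]) cube([80, 180, 180]);
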